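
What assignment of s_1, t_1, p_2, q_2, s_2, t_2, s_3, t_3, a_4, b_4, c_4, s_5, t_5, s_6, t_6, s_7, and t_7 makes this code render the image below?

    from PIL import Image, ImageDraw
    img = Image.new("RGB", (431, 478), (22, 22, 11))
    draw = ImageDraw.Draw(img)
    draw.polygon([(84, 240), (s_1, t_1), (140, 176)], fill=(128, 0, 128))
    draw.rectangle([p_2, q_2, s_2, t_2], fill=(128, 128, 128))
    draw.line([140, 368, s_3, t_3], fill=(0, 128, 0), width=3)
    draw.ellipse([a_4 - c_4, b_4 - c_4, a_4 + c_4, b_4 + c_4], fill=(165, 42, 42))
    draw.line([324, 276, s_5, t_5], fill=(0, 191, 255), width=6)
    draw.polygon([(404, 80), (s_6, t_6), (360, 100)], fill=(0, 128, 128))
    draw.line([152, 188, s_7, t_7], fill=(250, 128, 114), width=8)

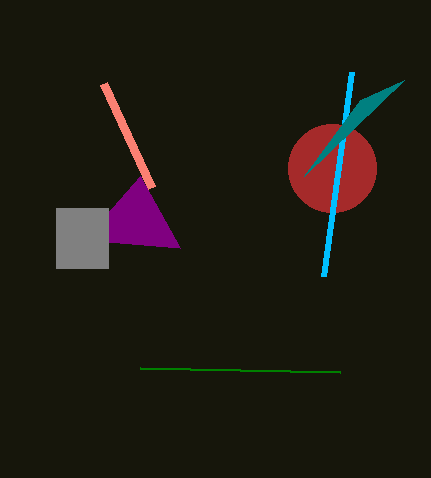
s_1 = 180; t_1 = 248; p_2 = 56; q_2 = 208; s_2 = 108; t_2 = 268; s_3 = 340; t_3 = 372; a_4 = 332; b_4 = 168; c_4 = 44; s_5 = 352; t_5 = 72; s_6 = 304; t_6 = 176; s_7 = 104; t_7 = 84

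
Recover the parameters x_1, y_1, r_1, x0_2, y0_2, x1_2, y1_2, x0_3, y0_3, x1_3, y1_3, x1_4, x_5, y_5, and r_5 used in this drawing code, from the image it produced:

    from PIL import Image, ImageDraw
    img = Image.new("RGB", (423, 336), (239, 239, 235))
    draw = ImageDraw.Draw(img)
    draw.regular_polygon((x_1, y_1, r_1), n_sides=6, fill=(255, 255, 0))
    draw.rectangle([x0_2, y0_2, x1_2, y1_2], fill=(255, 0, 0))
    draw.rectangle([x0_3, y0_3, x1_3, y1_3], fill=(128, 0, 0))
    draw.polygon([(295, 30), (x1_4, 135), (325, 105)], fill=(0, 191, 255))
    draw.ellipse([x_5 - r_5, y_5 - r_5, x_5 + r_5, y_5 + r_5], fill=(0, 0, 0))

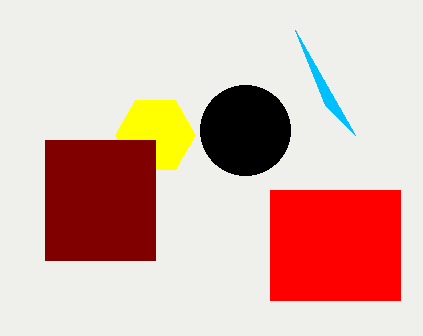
x_1 = 155
y_1 = 135
r_1 = 40
x0_2 = 270
y0_2 = 190
x1_2 = 400
y1_2 = 300
x0_3 = 45
y0_3 = 140
x1_3 = 155
y1_3 = 260
x1_4 = 355
x_5 = 245
y_5 = 130
r_5 = 45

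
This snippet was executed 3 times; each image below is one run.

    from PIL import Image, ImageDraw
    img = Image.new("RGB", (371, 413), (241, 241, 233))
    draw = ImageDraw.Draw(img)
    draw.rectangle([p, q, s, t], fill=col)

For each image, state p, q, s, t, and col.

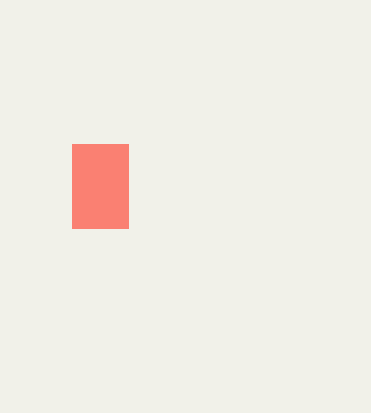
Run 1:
p = 72
q = 144
s = 128
t = 228
col = 'salmon'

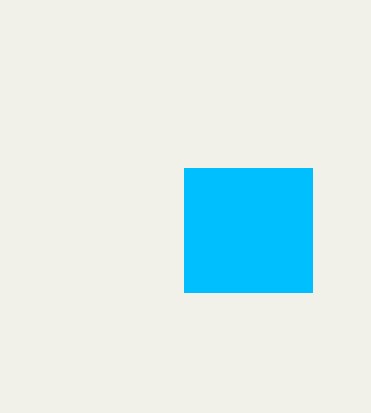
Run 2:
p = 184, q = 168, s = 312, t = 292, col = 'deepskyblue'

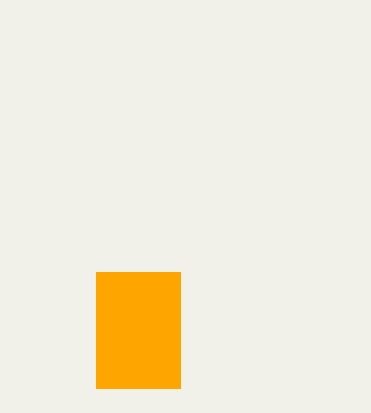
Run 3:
p = 96; q = 272; s = 180; t = 388; col = 'orange'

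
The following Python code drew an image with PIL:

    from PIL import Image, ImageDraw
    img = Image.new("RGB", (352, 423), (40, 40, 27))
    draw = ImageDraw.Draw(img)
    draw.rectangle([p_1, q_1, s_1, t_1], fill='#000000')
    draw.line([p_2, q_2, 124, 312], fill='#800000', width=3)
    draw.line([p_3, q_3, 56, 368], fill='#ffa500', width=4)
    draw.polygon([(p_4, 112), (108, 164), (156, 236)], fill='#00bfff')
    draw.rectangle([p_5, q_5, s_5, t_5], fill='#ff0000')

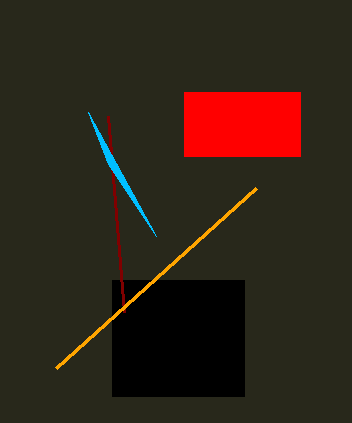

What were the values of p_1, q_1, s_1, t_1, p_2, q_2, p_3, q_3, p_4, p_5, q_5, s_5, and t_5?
p_1 = 112, q_1 = 280, s_1 = 244, t_1 = 396, p_2 = 108, q_2 = 116, p_3 = 256, q_3 = 188, p_4 = 88, p_5 = 184, q_5 = 92, s_5 = 300, t_5 = 156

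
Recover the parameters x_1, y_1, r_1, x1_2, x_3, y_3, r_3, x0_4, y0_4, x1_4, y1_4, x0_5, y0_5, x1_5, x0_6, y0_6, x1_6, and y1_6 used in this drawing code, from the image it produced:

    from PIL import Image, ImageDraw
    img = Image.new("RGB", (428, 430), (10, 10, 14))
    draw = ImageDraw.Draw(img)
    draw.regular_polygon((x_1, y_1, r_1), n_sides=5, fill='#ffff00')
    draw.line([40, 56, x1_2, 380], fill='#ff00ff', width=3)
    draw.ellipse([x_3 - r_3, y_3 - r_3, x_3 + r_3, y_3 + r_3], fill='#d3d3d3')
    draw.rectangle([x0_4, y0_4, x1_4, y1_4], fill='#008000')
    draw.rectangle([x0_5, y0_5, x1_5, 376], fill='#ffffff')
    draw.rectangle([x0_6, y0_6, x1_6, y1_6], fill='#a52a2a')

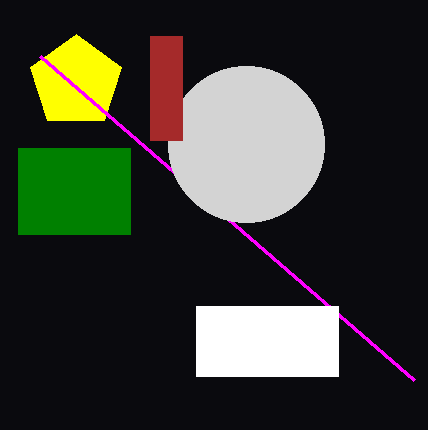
x_1 = 76, y_1 = 82, r_1 = 48, x1_2 = 414, x_3 = 246, y_3 = 144, r_3 = 78, x0_4 = 18, y0_4 = 148, x1_4 = 130, y1_4 = 234, x0_5 = 196, y0_5 = 306, x1_5 = 338, x0_6 = 150, y0_6 = 36, x1_6 = 182, y1_6 = 140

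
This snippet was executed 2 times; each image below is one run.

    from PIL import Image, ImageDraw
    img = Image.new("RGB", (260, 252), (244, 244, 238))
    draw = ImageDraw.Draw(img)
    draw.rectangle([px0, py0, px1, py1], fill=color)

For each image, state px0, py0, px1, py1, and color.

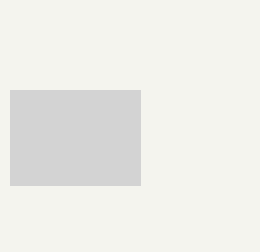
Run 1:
px0 = 10; py0 = 90; px1 = 140; py1 = 185; color = 'lightgray'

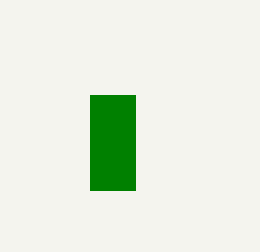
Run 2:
px0 = 90
py0 = 95
px1 = 135
py1 = 190
color = 'green'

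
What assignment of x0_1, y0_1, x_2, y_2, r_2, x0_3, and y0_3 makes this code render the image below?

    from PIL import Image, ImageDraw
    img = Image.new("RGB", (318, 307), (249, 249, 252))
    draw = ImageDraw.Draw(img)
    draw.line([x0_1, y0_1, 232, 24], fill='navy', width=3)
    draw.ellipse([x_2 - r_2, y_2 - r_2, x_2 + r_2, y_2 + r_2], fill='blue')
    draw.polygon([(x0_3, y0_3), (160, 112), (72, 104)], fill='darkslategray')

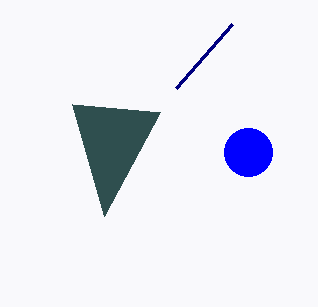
x0_1 = 176, y0_1 = 88, x_2 = 248, y_2 = 152, r_2 = 24, x0_3 = 104, y0_3 = 216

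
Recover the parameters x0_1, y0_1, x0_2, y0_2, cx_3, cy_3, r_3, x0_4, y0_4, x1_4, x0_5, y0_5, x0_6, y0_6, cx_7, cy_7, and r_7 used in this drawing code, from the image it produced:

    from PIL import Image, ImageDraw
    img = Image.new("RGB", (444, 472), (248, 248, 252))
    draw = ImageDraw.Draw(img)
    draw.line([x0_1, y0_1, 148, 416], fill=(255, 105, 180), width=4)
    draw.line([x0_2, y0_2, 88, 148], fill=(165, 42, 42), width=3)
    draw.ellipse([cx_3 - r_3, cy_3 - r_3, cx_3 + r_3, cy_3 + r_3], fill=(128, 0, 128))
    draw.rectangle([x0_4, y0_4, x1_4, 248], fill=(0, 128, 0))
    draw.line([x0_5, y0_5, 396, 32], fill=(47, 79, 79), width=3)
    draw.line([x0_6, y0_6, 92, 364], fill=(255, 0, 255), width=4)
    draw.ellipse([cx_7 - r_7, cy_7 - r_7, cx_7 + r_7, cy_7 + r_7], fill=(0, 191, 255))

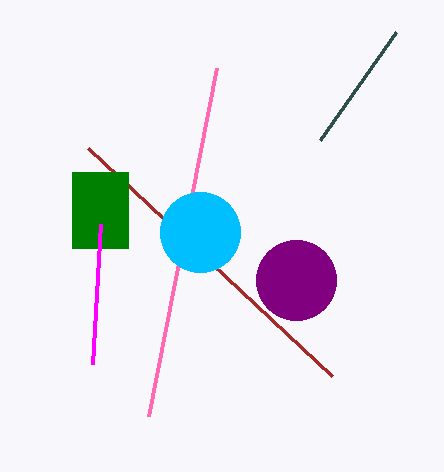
x0_1 = 216, y0_1 = 68, x0_2 = 332, y0_2 = 376, cx_3 = 296, cy_3 = 280, r_3 = 40, x0_4 = 72, y0_4 = 172, x1_4 = 128, x0_5 = 320, y0_5 = 140, x0_6 = 100, y0_6 = 224, cx_7 = 200, cy_7 = 232, r_7 = 40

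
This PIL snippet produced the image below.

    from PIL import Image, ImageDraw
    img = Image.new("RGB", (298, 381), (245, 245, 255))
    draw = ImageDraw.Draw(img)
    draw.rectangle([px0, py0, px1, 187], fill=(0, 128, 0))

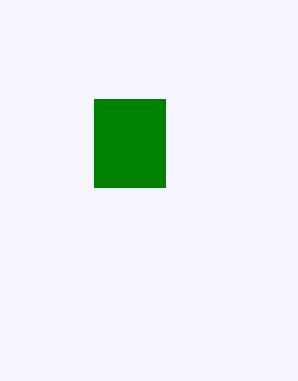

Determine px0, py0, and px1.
px0 = 94, py0 = 99, px1 = 165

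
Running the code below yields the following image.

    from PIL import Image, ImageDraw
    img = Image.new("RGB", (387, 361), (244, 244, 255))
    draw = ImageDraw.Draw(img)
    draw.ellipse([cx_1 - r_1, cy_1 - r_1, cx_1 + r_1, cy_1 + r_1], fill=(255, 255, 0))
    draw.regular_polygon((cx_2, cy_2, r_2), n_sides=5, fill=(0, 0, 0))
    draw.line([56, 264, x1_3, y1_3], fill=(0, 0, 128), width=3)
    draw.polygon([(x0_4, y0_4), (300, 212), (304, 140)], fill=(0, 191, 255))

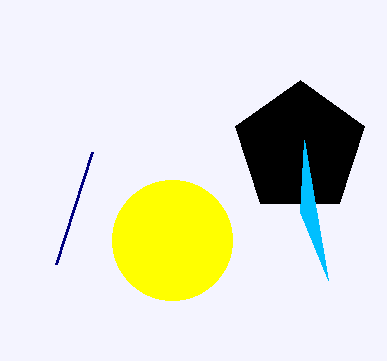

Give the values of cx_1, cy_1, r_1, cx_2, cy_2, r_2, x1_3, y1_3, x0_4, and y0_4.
cx_1 = 172
cy_1 = 240
r_1 = 60
cx_2 = 300
cy_2 = 148
r_2 = 68
x1_3 = 92
y1_3 = 152
x0_4 = 328
y0_4 = 280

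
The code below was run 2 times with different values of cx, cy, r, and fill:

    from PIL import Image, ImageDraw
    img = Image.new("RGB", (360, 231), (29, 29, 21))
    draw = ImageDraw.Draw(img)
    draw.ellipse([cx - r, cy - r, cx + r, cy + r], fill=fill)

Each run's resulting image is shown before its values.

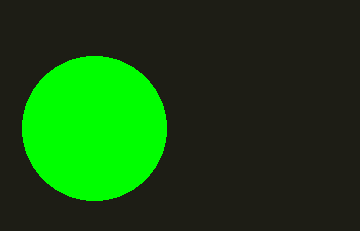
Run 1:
cx = 94, cy = 128, r = 72, fill = 'lime'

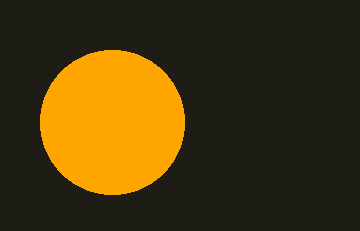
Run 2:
cx = 112; cy = 122; r = 72; fill = 'orange'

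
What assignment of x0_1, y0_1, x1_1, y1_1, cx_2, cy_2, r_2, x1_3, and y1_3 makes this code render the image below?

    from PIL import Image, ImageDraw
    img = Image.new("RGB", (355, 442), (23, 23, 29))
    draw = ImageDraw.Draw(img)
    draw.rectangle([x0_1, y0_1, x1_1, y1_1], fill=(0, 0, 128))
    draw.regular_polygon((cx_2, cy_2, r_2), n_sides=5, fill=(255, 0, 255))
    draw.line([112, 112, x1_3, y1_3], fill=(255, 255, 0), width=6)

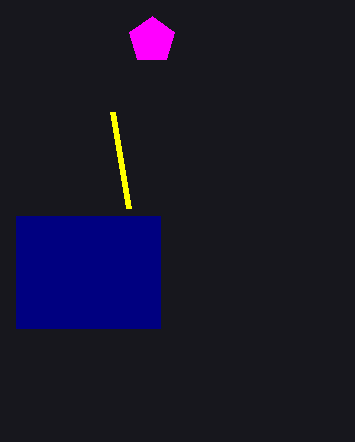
x0_1 = 16, y0_1 = 216, x1_1 = 160, y1_1 = 328, cx_2 = 152, cy_2 = 40, r_2 = 24, x1_3 = 128, y1_3 = 208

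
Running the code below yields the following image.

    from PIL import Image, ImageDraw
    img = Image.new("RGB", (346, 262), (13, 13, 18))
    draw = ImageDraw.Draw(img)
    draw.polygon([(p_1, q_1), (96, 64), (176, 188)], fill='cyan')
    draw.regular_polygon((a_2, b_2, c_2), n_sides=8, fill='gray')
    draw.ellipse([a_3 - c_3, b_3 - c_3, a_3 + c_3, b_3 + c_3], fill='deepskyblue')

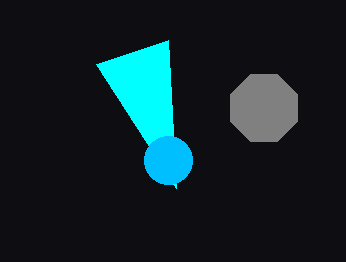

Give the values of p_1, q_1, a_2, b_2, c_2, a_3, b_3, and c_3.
p_1 = 168, q_1 = 40, a_2 = 264, b_2 = 108, c_2 = 36, a_3 = 168, b_3 = 160, c_3 = 24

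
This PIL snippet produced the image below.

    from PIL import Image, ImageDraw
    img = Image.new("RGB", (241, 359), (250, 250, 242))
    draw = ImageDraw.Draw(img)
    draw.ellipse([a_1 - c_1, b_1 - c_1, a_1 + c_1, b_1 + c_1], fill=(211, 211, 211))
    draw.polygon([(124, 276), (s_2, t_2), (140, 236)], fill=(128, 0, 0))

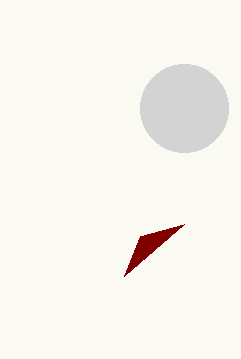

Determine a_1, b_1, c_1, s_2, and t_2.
a_1 = 184
b_1 = 108
c_1 = 44
s_2 = 184
t_2 = 224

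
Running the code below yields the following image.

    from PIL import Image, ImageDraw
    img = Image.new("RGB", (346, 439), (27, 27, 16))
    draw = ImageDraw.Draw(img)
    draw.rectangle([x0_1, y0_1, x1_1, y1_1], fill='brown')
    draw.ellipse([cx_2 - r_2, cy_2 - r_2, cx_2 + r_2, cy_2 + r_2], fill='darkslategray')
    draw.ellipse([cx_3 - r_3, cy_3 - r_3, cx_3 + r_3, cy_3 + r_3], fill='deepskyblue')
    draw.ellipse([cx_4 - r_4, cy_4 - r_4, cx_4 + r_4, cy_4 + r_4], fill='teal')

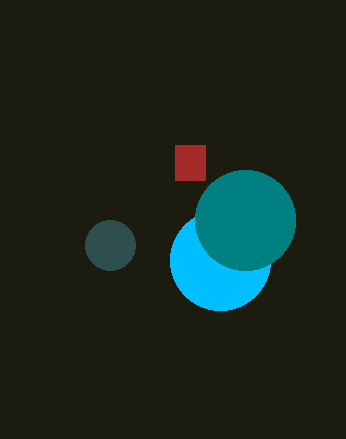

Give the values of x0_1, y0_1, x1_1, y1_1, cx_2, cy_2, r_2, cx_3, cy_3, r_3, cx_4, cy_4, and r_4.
x0_1 = 175, y0_1 = 145, x1_1 = 205, y1_1 = 180, cx_2 = 110, cy_2 = 245, r_2 = 25, cx_3 = 220, cy_3 = 260, r_3 = 50, cx_4 = 245, cy_4 = 220, r_4 = 50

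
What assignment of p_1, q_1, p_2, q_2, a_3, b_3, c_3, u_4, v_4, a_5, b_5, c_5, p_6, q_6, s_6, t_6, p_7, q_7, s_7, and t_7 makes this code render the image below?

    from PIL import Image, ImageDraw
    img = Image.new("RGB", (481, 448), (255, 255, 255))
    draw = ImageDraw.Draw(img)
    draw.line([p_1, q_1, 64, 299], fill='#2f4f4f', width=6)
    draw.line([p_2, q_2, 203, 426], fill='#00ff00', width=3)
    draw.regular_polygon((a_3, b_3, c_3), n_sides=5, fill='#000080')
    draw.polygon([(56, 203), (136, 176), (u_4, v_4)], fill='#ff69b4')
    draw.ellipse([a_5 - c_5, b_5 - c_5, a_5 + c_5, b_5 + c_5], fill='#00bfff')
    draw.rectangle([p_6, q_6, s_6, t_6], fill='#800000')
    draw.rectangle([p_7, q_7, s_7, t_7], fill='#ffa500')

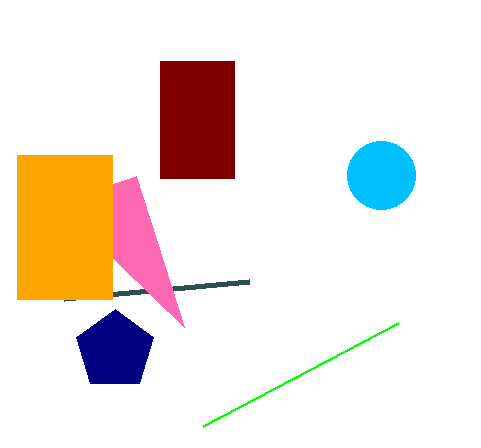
p_1 = 249
q_1 = 282
p_2 = 398
q_2 = 323
a_3 = 115
b_3 = 350
c_3 = 41
u_4 = 184
v_4 = 327
a_5 = 381
b_5 = 175
c_5 = 34
p_6 = 160
q_6 = 61
s_6 = 234
t_6 = 178
p_7 = 17
q_7 = 155
s_7 = 112
t_7 = 299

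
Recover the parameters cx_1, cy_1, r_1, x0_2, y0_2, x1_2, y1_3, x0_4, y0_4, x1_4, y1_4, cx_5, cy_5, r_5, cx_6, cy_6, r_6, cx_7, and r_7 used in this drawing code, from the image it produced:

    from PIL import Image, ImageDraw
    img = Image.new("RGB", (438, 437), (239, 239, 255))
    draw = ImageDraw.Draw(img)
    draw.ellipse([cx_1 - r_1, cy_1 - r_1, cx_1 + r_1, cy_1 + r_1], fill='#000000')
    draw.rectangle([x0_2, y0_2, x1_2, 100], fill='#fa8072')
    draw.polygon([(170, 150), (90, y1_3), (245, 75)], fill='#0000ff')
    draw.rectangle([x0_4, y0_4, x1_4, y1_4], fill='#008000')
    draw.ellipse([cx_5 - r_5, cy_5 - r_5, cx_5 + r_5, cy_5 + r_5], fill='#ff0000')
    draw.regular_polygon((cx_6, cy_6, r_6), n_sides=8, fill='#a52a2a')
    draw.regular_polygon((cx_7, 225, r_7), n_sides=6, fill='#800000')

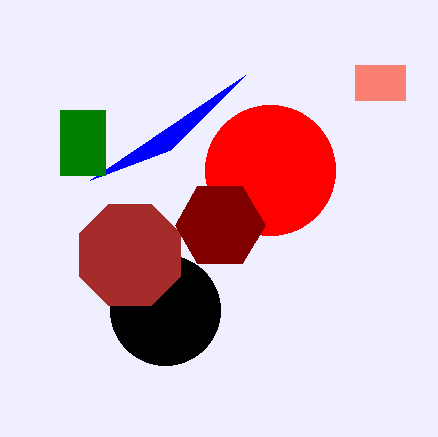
cx_1 = 165
cy_1 = 310
r_1 = 55
x0_2 = 355
y0_2 = 65
x1_2 = 405
y1_3 = 180
x0_4 = 60
y0_4 = 110
x1_4 = 105
y1_4 = 175
cx_5 = 270
cy_5 = 170
r_5 = 65
cx_6 = 130
cy_6 = 255
r_6 = 55
cx_7 = 220
r_7 = 45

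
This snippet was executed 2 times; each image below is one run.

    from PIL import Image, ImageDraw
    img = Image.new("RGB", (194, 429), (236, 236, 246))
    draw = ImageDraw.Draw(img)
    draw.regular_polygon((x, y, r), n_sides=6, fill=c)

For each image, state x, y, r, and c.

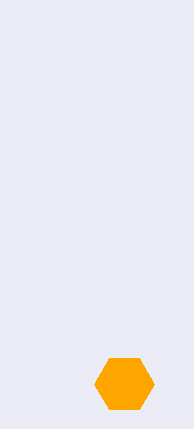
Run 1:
x = 124
y = 384
r = 30
c = 'orange'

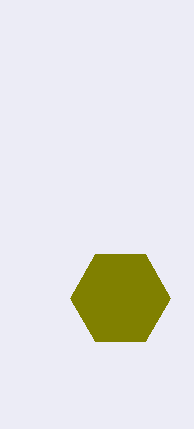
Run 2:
x = 120; y = 298; r = 50; c = 'olive'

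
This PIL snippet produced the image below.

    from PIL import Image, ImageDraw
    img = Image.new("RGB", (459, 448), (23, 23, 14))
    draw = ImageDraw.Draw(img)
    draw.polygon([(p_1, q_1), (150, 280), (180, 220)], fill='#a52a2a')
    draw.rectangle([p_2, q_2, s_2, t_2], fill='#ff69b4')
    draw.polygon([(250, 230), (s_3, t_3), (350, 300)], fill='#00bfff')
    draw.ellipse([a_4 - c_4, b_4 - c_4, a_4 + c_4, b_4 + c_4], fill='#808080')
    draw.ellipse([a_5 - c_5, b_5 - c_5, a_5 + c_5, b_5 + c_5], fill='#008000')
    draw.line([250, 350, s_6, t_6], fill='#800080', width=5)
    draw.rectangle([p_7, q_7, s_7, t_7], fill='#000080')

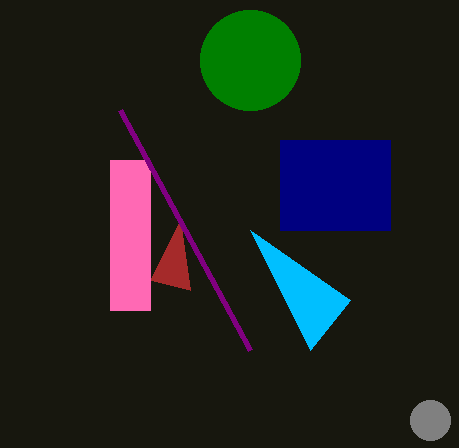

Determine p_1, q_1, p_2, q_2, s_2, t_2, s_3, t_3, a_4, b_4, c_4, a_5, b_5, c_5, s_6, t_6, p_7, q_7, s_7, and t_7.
p_1 = 190
q_1 = 290
p_2 = 110
q_2 = 160
s_2 = 150
t_2 = 310
s_3 = 310
t_3 = 350
a_4 = 430
b_4 = 420
c_4 = 20
a_5 = 250
b_5 = 60
c_5 = 50
s_6 = 120
t_6 = 110
p_7 = 280
q_7 = 140
s_7 = 390
t_7 = 230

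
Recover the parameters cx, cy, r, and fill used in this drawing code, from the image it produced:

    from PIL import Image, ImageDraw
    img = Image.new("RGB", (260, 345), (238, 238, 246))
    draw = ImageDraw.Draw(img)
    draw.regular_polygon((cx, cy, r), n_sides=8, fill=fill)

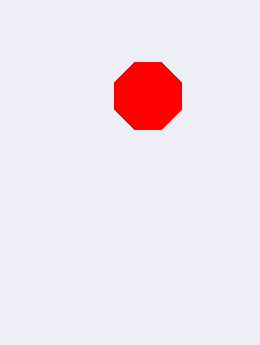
cx = 148; cy = 96; r = 36; fill = 'red'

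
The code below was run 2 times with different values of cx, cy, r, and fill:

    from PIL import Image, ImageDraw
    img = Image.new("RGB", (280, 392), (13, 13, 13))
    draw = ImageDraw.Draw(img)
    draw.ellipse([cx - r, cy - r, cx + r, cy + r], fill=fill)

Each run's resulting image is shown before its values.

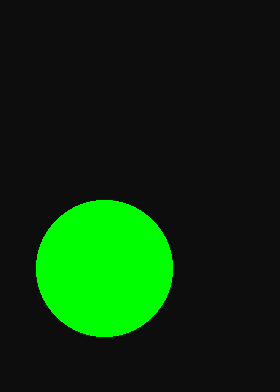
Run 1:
cx = 104
cy = 268
r = 68
fill = 'lime'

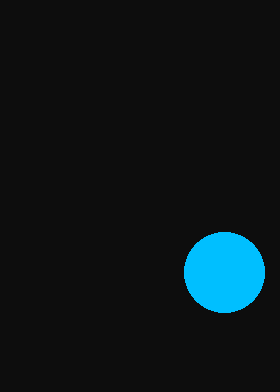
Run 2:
cx = 224, cy = 272, r = 40, fill = 'deepskyblue'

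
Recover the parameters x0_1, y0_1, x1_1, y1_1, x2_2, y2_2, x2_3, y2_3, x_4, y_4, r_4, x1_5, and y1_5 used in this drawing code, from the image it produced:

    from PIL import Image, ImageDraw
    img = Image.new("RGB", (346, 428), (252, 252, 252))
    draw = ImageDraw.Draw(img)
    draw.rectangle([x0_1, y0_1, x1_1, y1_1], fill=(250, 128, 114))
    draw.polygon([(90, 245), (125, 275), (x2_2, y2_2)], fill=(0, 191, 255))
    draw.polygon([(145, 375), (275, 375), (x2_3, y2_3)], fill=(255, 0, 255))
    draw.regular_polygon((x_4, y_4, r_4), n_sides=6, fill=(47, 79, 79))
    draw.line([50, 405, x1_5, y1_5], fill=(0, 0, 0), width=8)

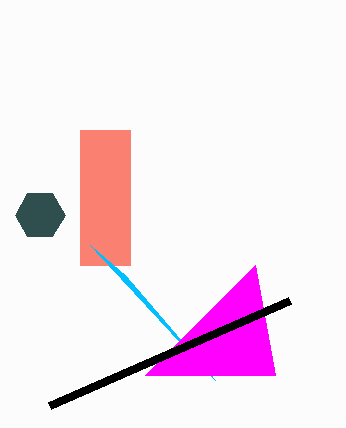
x0_1 = 80, y0_1 = 130, x1_1 = 130, y1_1 = 265, x2_2 = 215, y2_2 = 380, x2_3 = 255, y2_3 = 265, x_4 = 40, y_4 = 215, r_4 = 25, x1_5 = 290, y1_5 = 300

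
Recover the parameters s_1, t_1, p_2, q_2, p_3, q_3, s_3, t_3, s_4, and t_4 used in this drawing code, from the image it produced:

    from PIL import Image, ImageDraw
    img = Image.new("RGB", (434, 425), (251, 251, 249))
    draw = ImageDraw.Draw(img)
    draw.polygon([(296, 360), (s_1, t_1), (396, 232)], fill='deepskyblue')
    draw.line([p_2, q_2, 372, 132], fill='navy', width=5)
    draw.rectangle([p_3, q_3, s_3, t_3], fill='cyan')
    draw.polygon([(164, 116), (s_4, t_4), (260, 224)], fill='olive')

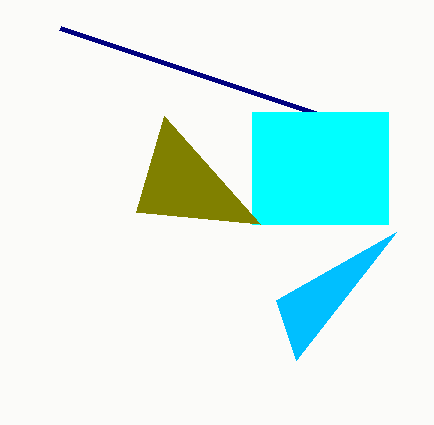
s_1 = 276, t_1 = 300, p_2 = 60, q_2 = 28, p_3 = 252, q_3 = 112, s_3 = 388, t_3 = 224, s_4 = 136, t_4 = 212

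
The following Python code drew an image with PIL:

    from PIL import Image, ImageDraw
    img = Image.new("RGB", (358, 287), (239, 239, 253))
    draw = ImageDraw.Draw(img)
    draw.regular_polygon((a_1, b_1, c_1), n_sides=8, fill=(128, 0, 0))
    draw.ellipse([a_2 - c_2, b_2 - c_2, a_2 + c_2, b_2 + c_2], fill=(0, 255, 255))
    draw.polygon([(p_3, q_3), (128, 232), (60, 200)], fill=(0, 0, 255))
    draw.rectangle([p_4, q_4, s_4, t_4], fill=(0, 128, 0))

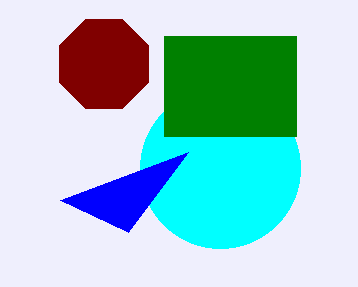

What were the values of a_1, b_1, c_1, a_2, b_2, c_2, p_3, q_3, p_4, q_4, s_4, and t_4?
a_1 = 104
b_1 = 64
c_1 = 48
a_2 = 220
b_2 = 168
c_2 = 80
p_3 = 188
q_3 = 152
p_4 = 164
q_4 = 36
s_4 = 296
t_4 = 136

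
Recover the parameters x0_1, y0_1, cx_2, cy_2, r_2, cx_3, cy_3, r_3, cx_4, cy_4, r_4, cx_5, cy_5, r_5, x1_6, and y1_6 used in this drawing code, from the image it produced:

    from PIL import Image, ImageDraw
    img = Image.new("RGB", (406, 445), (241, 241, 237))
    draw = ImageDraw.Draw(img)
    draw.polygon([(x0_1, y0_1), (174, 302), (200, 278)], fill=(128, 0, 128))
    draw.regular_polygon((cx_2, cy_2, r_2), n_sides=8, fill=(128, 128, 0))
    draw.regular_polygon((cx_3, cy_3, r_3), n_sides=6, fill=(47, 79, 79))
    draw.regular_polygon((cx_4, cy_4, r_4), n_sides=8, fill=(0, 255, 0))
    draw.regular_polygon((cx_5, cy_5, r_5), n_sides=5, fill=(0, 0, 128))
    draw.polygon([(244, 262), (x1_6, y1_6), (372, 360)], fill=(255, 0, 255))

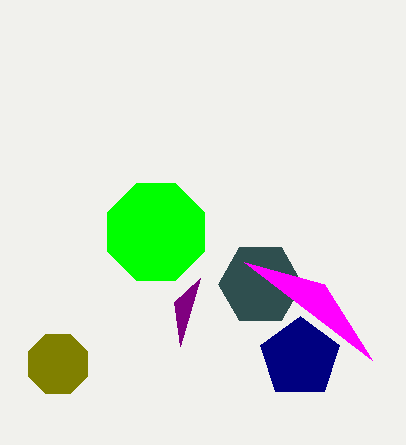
x0_1 = 180; y0_1 = 346; cx_2 = 58; cy_2 = 364; r_2 = 32; cx_3 = 260; cy_3 = 284; r_3 = 42; cx_4 = 156; cy_4 = 232; r_4 = 52; cx_5 = 300; cy_5 = 358; r_5 = 42; x1_6 = 324; y1_6 = 284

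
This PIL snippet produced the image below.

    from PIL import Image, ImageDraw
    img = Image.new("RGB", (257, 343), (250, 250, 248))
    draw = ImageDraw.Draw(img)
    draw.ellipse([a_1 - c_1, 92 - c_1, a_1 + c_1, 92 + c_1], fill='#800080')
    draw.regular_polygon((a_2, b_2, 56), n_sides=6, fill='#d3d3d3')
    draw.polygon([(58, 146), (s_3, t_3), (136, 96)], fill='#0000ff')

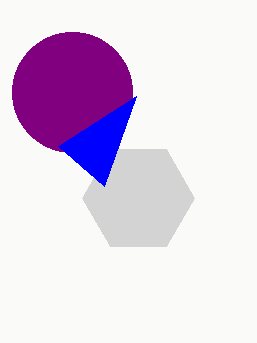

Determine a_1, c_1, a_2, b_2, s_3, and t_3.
a_1 = 72; c_1 = 60; a_2 = 138; b_2 = 198; s_3 = 104; t_3 = 186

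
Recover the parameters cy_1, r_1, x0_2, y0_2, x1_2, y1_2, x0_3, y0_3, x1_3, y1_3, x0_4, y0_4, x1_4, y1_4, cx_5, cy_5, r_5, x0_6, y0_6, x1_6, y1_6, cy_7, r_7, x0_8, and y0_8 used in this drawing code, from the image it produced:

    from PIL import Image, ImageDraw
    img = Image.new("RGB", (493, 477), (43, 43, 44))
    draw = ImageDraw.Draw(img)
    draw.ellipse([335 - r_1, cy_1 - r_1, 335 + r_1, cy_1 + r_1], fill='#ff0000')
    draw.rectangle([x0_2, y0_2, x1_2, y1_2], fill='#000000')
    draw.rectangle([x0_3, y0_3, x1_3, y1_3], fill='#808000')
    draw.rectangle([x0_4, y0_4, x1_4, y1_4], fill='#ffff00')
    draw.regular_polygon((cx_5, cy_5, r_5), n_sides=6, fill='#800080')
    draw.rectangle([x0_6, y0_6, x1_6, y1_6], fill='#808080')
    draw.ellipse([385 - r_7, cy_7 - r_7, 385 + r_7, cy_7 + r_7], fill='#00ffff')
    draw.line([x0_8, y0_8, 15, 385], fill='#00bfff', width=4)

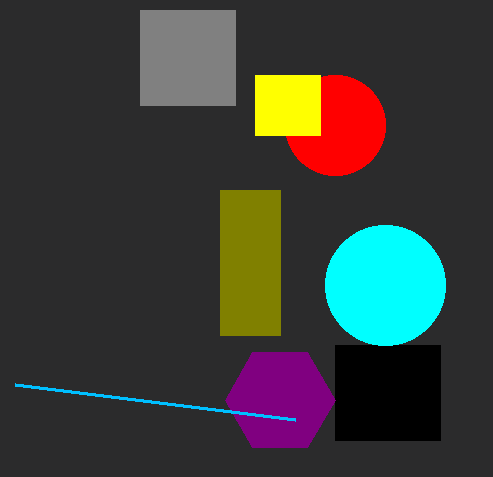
cy_1 = 125; r_1 = 50; x0_2 = 335; y0_2 = 345; x1_2 = 440; y1_2 = 440; x0_3 = 220; y0_3 = 190; x1_3 = 280; y1_3 = 335; x0_4 = 255; y0_4 = 75; x1_4 = 320; y1_4 = 135; cx_5 = 280; cy_5 = 400; r_5 = 55; x0_6 = 140; y0_6 = 10; x1_6 = 235; y1_6 = 105; cy_7 = 285; r_7 = 60; x0_8 = 295; y0_8 = 420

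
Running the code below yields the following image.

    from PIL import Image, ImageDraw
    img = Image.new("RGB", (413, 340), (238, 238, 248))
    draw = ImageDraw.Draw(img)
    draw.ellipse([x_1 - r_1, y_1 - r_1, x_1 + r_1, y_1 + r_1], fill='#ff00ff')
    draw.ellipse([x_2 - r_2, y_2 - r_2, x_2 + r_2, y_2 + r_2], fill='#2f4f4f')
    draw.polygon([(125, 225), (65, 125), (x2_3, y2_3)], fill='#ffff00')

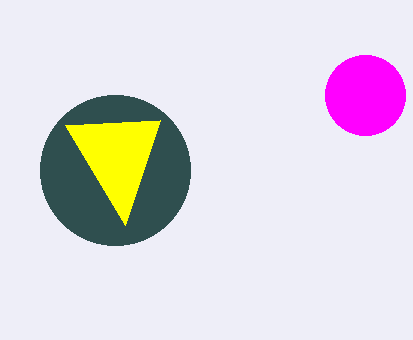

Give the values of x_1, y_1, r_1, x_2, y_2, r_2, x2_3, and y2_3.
x_1 = 365; y_1 = 95; r_1 = 40; x_2 = 115; y_2 = 170; r_2 = 75; x2_3 = 160; y2_3 = 120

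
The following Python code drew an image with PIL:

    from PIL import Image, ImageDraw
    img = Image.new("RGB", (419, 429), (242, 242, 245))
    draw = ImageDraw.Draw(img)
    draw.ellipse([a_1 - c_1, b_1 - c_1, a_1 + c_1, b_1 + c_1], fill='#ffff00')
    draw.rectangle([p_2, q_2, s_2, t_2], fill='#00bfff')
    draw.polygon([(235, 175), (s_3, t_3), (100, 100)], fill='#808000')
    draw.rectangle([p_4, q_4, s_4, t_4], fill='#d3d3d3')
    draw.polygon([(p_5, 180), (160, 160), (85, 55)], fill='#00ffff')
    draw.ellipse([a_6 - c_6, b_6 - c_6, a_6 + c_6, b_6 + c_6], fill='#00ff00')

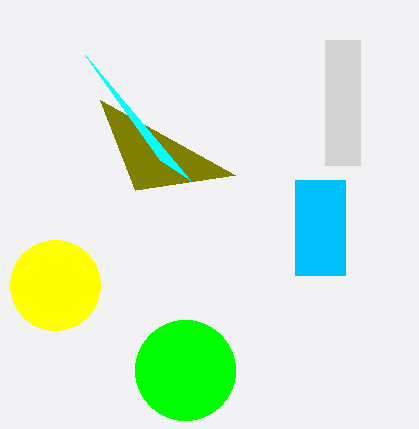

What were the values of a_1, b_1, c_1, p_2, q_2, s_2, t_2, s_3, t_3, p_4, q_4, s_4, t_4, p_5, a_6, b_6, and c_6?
a_1 = 55; b_1 = 285; c_1 = 45; p_2 = 295; q_2 = 180; s_2 = 345; t_2 = 275; s_3 = 135; t_3 = 190; p_4 = 325; q_4 = 40; s_4 = 360; t_4 = 165; p_5 = 190; a_6 = 185; b_6 = 370; c_6 = 50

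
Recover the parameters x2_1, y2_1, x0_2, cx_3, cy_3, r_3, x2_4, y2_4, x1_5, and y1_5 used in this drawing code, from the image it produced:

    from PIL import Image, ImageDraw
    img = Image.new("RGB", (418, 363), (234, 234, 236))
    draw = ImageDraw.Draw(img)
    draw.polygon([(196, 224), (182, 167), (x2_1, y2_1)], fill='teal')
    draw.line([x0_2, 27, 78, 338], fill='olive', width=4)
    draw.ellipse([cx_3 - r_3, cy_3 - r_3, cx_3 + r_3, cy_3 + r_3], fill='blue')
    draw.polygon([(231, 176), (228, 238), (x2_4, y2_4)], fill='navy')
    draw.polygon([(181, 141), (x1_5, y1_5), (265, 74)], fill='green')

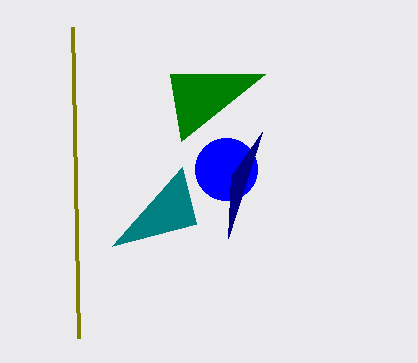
x2_1 = 112
y2_1 = 246
x0_2 = 72
cx_3 = 226
cy_3 = 169
r_3 = 31
x2_4 = 262
y2_4 = 132
x1_5 = 170
y1_5 = 74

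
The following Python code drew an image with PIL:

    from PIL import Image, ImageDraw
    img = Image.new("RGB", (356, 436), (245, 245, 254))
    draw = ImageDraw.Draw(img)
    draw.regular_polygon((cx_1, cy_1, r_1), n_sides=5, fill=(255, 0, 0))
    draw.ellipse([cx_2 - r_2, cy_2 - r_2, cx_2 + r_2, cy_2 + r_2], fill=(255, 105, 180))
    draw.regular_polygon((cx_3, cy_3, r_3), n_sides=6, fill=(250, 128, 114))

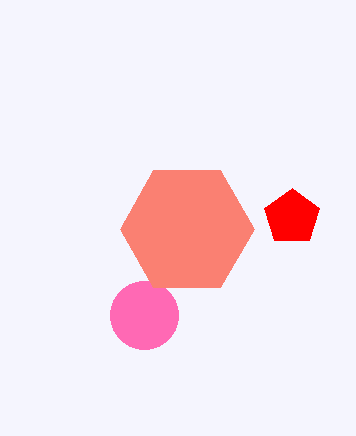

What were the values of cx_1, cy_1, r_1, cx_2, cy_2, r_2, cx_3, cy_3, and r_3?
cx_1 = 292; cy_1 = 217; r_1 = 29; cx_2 = 144; cy_2 = 315; r_2 = 34; cx_3 = 187; cy_3 = 229; r_3 = 67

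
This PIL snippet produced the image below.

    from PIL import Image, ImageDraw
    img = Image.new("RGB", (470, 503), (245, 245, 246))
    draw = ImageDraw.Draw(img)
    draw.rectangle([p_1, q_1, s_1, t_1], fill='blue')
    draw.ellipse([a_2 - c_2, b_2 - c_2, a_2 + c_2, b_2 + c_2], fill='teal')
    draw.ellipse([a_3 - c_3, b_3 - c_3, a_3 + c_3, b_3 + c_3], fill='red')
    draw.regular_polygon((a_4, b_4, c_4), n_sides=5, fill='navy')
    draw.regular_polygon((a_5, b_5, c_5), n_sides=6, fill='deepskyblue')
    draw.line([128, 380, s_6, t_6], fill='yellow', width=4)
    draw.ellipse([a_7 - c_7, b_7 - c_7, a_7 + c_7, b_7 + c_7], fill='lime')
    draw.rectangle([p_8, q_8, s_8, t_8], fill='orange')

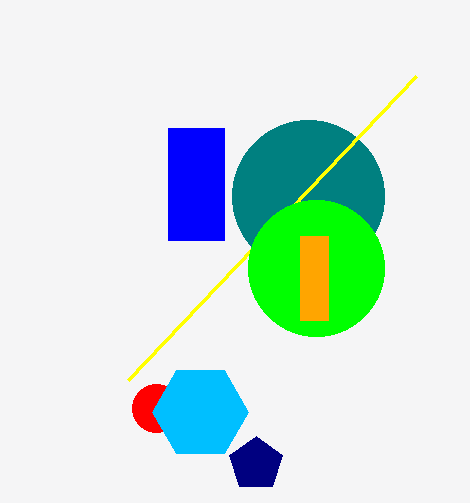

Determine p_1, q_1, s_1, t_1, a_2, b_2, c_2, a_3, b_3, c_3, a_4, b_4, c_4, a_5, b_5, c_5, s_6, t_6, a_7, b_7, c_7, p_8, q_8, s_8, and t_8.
p_1 = 168; q_1 = 128; s_1 = 224; t_1 = 240; a_2 = 308; b_2 = 196; c_2 = 76; a_3 = 156; b_3 = 408; c_3 = 24; a_4 = 256; b_4 = 464; c_4 = 28; a_5 = 200; b_5 = 412; c_5 = 48; s_6 = 416; t_6 = 76; a_7 = 316; b_7 = 268; c_7 = 68; p_8 = 300; q_8 = 236; s_8 = 328; t_8 = 320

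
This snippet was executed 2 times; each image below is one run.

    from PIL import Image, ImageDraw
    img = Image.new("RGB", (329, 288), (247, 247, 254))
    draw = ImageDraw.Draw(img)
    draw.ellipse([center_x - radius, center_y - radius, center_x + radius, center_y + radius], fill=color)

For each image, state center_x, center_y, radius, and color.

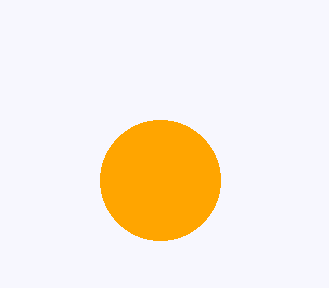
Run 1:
center_x = 160
center_y = 180
radius = 60
color = 'orange'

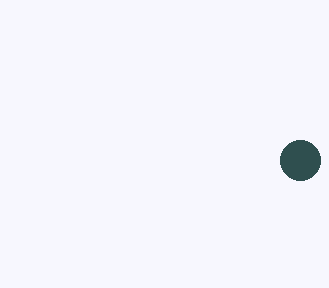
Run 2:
center_x = 300; center_y = 160; radius = 20; color = 'darkslategray'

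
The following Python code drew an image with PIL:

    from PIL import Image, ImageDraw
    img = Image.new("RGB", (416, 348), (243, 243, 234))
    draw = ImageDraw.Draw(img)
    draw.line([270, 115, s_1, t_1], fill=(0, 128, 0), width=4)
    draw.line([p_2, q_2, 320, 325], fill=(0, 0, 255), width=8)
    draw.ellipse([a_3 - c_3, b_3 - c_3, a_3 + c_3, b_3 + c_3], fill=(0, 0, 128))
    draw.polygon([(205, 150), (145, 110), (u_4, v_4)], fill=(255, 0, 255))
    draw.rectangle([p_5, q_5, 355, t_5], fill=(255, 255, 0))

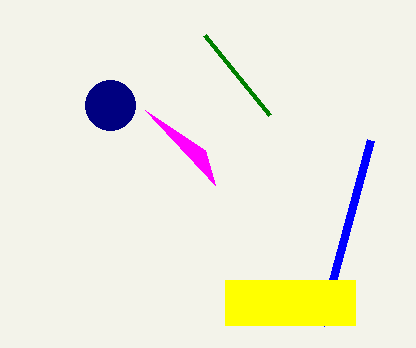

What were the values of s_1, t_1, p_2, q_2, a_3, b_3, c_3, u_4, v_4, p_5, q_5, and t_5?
s_1 = 205; t_1 = 35; p_2 = 370; q_2 = 140; a_3 = 110; b_3 = 105; c_3 = 25; u_4 = 215; v_4 = 185; p_5 = 225; q_5 = 280; t_5 = 325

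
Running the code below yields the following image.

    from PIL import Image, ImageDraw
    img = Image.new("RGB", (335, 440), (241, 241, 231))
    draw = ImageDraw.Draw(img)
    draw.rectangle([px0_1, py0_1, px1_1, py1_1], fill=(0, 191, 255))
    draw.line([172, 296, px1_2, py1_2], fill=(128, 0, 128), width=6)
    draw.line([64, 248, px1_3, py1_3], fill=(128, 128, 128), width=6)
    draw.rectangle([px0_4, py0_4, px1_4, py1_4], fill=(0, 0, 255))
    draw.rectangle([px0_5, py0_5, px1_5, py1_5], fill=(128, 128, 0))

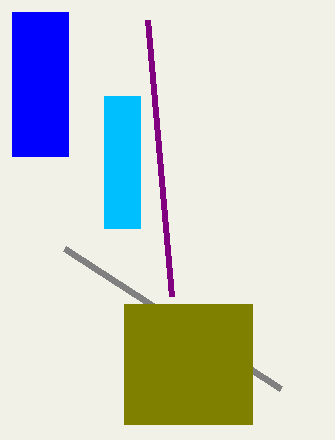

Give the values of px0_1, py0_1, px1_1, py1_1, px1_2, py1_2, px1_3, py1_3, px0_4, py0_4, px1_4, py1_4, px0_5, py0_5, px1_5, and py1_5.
px0_1 = 104; py0_1 = 96; px1_1 = 140; py1_1 = 228; px1_2 = 148; py1_2 = 20; px1_3 = 280; py1_3 = 388; px0_4 = 12; py0_4 = 12; px1_4 = 68; py1_4 = 156; px0_5 = 124; py0_5 = 304; px1_5 = 252; py1_5 = 424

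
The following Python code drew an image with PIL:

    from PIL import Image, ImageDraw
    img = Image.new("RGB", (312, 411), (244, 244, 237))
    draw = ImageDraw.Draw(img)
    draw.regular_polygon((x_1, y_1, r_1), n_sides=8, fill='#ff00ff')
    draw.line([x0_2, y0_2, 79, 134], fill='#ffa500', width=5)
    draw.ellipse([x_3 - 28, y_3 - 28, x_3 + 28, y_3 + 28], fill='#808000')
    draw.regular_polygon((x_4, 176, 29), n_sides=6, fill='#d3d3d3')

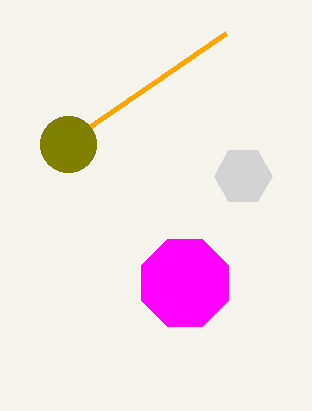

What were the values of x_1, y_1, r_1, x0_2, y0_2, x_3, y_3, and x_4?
x_1 = 185
y_1 = 283
r_1 = 47
x0_2 = 226
y0_2 = 33
x_3 = 68
y_3 = 144
x_4 = 243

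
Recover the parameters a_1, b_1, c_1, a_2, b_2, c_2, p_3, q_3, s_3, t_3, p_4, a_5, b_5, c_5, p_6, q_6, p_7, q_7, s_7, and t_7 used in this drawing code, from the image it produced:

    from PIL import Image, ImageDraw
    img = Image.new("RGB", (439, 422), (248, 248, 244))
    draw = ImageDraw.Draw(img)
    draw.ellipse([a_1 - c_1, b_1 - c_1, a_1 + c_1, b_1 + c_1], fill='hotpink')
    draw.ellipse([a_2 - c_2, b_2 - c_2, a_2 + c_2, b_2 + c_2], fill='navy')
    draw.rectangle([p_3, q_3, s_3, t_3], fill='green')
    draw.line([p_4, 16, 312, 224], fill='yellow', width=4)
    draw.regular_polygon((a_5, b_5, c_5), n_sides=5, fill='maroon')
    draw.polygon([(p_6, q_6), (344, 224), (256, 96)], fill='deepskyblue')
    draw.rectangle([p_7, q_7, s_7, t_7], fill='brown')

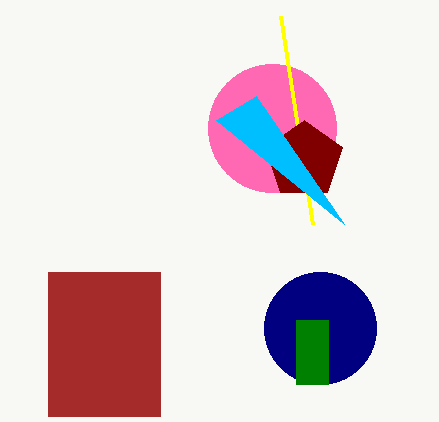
a_1 = 272, b_1 = 128, c_1 = 64, a_2 = 320, b_2 = 328, c_2 = 56, p_3 = 296, q_3 = 320, s_3 = 328, t_3 = 384, p_4 = 280, a_5 = 304, b_5 = 160, c_5 = 40, p_6 = 216, q_6 = 120, p_7 = 48, q_7 = 272, s_7 = 160, t_7 = 416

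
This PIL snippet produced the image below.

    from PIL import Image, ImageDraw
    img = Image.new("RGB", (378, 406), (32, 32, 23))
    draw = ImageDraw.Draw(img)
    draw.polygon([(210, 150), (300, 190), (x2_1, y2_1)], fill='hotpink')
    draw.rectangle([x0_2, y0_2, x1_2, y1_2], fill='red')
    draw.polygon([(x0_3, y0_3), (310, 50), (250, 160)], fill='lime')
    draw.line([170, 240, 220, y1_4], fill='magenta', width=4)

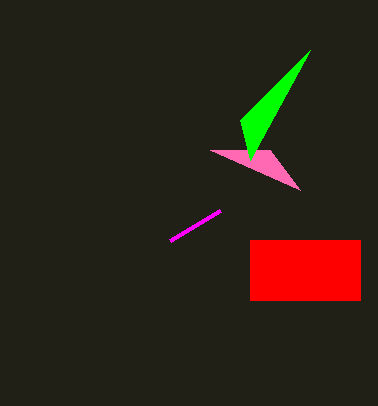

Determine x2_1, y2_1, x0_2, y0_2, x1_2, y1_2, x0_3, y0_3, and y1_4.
x2_1 = 270, y2_1 = 150, x0_2 = 250, y0_2 = 240, x1_2 = 360, y1_2 = 300, x0_3 = 240, y0_3 = 120, y1_4 = 210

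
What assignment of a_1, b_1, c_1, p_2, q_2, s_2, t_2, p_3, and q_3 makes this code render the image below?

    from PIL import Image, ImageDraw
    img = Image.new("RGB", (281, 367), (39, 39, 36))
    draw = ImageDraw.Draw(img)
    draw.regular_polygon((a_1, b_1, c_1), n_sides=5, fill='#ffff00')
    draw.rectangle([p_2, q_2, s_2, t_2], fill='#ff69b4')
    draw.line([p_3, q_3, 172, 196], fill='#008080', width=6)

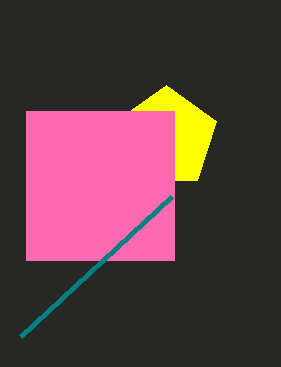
a_1 = 166
b_1 = 138
c_1 = 53
p_2 = 26
q_2 = 111
s_2 = 174
t_2 = 260
p_3 = 21
q_3 = 336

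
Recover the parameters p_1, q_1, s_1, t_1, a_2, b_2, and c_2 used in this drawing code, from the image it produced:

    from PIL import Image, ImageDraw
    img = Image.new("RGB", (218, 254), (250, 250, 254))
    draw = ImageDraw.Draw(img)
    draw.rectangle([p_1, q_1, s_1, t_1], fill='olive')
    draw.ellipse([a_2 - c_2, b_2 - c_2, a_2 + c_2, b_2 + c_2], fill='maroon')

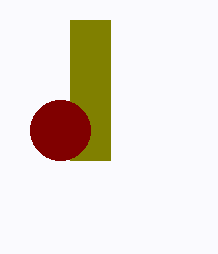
p_1 = 70
q_1 = 20
s_1 = 110
t_1 = 160
a_2 = 60
b_2 = 130
c_2 = 30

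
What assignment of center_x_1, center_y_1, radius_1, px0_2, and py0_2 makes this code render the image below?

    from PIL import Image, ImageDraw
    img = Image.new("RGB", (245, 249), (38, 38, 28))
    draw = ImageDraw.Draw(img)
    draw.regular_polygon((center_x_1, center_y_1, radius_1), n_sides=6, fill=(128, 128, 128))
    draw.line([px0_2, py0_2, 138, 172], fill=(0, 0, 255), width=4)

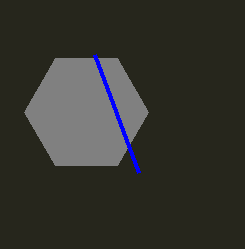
center_x_1 = 86, center_y_1 = 112, radius_1 = 62, px0_2 = 94, py0_2 = 54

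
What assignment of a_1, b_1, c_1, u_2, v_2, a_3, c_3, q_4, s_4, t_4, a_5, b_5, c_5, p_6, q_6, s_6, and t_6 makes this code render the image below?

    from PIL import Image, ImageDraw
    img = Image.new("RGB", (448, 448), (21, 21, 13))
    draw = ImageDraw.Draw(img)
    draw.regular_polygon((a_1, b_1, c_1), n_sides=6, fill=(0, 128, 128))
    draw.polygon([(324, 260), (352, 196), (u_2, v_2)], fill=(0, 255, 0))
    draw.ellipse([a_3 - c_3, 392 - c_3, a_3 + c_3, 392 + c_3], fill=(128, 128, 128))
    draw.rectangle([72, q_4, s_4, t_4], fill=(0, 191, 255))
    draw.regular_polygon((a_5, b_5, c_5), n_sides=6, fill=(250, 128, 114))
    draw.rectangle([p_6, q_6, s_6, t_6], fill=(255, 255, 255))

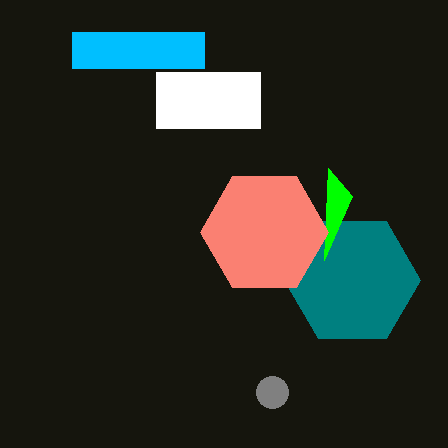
a_1 = 352, b_1 = 280, c_1 = 68, u_2 = 328, v_2 = 168, a_3 = 272, c_3 = 16, q_4 = 32, s_4 = 204, t_4 = 68, a_5 = 264, b_5 = 232, c_5 = 64, p_6 = 156, q_6 = 72, s_6 = 260, t_6 = 128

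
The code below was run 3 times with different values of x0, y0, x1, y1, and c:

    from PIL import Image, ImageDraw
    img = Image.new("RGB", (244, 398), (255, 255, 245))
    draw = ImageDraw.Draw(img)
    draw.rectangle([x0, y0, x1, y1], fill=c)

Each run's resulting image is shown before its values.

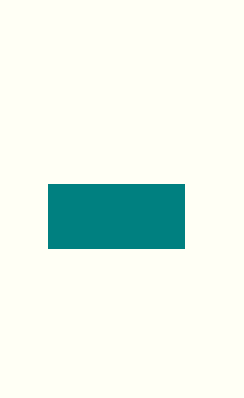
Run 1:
x0 = 48; y0 = 184; x1 = 184; y1 = 248; c = 'teal'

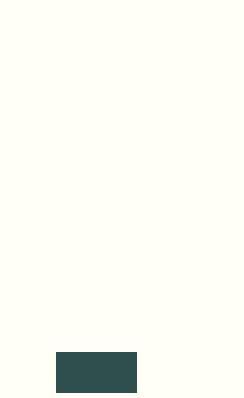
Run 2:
x0 = 56; y0 = 352; x1 = 136; y1 = 392; c = 'darkslategray'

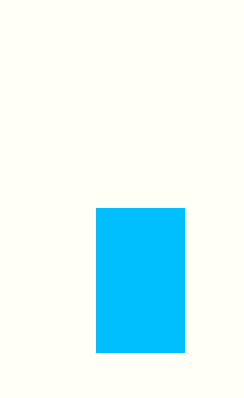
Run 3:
x0 = 96
y0 = 208
x1 = 184
y1 = 352
c = 'deepskyblue'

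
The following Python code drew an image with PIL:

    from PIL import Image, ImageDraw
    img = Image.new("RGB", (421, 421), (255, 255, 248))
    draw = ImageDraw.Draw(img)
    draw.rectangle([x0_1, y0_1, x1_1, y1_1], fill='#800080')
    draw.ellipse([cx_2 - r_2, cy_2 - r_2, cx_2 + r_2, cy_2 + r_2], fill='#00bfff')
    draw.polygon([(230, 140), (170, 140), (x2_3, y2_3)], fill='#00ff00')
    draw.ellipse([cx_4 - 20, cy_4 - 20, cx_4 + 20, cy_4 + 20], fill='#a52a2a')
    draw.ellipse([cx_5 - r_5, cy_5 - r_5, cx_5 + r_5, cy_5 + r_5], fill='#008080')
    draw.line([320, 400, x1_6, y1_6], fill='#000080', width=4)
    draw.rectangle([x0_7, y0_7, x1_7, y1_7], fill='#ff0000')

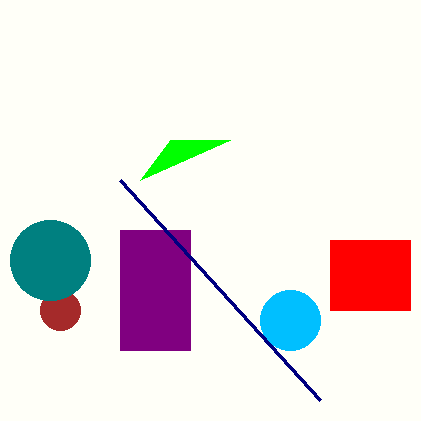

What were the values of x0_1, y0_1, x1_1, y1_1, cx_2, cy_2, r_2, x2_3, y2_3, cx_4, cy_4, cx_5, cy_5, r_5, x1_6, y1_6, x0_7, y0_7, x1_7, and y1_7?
x0_1 = 120, y0_1 = 230, x1_1 = 190, y1_1 = 350, cx_2 = 290, cy_2 = 320, r_2 = 30, x2_3 = 140, y2_3 = 180, cx_4 = 60, cy_4 = 310, cx_5 = 50, cy_5 = 260, r_5 = 40, x1_6 = 120, y1_6 = 180, x0_7 = 330, y0_7 = 240, x1_7 = 410, y1_7 = 310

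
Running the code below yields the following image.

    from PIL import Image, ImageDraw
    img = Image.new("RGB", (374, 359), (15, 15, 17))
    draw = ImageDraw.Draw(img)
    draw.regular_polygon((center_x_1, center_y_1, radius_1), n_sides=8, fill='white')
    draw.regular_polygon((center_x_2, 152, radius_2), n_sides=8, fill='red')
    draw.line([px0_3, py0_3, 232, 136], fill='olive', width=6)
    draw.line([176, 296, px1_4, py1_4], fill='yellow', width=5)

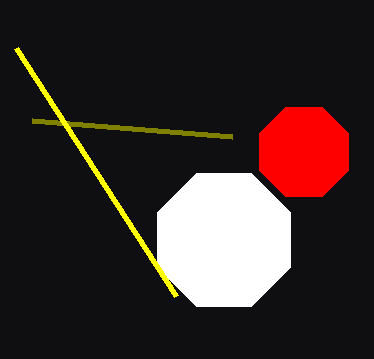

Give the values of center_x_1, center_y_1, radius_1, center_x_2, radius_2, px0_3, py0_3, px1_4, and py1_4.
center_x_1 = 224; center_y_1 = 240; radius_1 = 72; center_x_2 = 304; radius_2 = 48; px0_3 = 32; py0_3 = 120; px1_4 = 16; py1_4 = 48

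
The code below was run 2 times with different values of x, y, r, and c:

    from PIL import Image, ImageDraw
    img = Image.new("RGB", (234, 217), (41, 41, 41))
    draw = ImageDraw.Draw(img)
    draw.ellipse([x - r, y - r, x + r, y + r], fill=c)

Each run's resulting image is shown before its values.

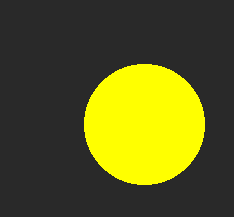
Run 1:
x = 144; y = 124; r = 60; c = 'yellow'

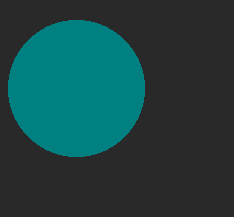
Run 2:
x = 76, y = 88, r = 68, c = 'teal'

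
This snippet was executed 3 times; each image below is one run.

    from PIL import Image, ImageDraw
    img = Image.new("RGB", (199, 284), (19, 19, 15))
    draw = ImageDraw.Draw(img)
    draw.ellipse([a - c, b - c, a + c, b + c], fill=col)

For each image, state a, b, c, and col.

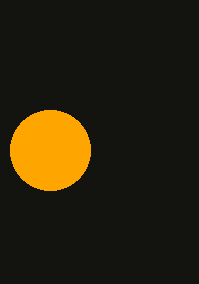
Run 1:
a = 50; b = 150; c = 40; col = 'orange'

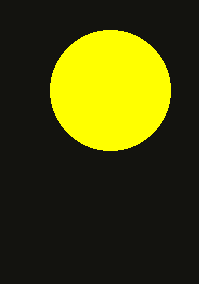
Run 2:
a = 110
b = 90
c = 60
col = 'yellow'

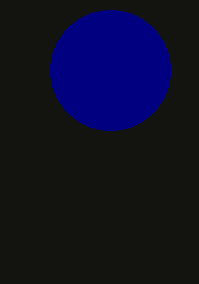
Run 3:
a = 110, b = 70, c = 60, col = 'navy'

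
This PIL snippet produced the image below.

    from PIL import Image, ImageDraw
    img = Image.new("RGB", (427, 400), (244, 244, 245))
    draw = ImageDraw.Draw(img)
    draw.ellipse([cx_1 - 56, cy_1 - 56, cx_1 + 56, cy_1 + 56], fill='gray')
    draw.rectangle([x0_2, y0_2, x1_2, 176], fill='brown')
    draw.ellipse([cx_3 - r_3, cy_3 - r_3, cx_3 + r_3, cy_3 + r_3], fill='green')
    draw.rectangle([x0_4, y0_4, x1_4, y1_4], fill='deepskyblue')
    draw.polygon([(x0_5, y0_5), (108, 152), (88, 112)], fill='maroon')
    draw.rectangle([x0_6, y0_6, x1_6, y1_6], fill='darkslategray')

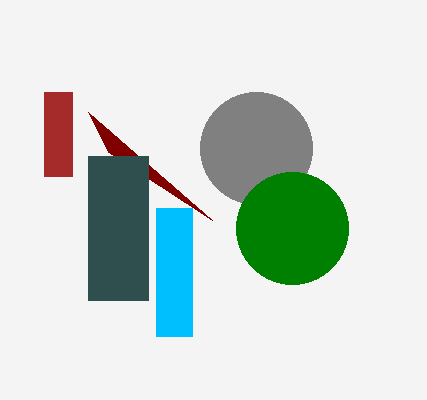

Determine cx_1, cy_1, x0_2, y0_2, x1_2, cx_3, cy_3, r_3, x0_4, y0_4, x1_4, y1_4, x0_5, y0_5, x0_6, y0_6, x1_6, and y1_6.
cx_1 = 256, cy_1 = 148, x0_2 = 44, y0_2 = 92, x1_2 = 72, cx_3 = 292, cy_3 = 228, r_3 = 56, x0_4 = 156, y0_4 = 208, x1_4 = 192, y1_4 = 336, x0_5 = 212, y0_5 = 220, x0_6 = 88, y0_6 = 156, x1_6 = 148, y1_6 = 300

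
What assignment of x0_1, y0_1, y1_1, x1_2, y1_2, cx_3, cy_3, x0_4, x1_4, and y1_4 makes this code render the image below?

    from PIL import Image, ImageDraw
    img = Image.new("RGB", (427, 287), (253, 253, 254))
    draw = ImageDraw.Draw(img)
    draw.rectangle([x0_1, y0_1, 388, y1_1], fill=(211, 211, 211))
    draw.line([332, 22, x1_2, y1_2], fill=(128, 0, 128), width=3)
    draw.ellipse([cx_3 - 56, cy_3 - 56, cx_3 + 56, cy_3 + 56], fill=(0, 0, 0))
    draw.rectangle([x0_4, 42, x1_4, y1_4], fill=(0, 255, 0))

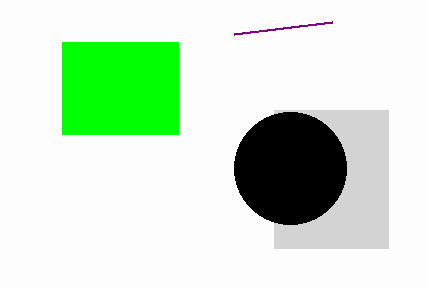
x0_1 = 274, y0_1 = 110, y1_1 = 248, x1_2 = 234, y1_2 = 34, cx_3 = 290, cy_3 = 168, x0_4 = 62, x1_4 = 178, y1_4 = 134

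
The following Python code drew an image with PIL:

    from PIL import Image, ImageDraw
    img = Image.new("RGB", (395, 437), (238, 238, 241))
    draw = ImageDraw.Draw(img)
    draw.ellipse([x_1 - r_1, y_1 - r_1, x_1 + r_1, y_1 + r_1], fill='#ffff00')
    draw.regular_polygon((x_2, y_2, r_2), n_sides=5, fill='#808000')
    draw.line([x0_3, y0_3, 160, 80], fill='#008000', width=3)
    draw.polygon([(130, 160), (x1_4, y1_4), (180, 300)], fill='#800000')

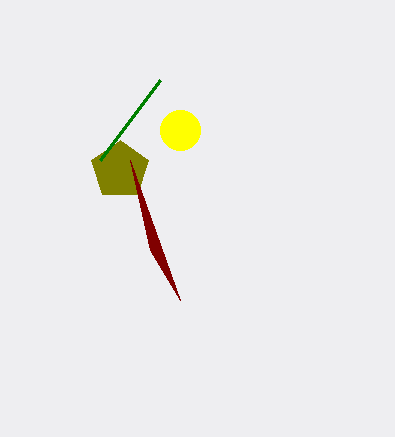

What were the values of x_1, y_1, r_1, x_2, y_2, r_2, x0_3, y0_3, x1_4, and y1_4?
x_1 = 180
y_1 = 130
r_1 = 20
x_2 = 120
y_2 = 170
r_2 = 30
x0_3 = 100
y0_3 = 160
x1_4 = 150
y1_4 = 250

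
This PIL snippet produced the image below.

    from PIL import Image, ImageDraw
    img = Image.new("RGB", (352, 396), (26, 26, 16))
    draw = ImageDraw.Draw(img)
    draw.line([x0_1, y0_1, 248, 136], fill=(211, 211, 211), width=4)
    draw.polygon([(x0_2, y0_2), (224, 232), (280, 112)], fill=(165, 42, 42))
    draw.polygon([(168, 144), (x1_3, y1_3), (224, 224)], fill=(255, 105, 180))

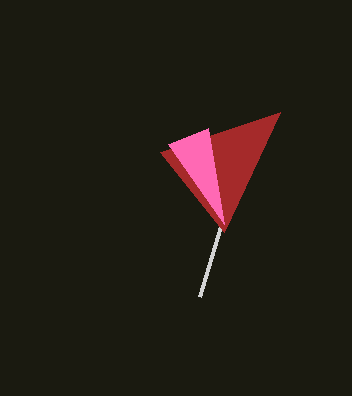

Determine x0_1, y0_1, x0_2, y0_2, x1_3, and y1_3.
x0_1 = 200
y0_1 = 296
x0_2 = 160
y0_2 = 152
x1_3 = 208
y1_3 = 128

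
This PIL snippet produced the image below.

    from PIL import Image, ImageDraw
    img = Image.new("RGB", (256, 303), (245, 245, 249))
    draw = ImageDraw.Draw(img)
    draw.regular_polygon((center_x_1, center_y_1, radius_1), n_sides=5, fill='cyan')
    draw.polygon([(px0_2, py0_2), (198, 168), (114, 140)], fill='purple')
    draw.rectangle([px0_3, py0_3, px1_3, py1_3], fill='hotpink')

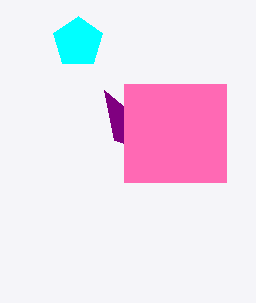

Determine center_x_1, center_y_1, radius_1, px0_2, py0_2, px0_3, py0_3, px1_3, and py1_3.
center_x_1 = 78, center_y_1 = 42, radius_1 = 26, px0_2 = 104, py0_2 = 90, px0_3 = 124, py0_3 = 84, px1_3 = 226, py1_3 = 182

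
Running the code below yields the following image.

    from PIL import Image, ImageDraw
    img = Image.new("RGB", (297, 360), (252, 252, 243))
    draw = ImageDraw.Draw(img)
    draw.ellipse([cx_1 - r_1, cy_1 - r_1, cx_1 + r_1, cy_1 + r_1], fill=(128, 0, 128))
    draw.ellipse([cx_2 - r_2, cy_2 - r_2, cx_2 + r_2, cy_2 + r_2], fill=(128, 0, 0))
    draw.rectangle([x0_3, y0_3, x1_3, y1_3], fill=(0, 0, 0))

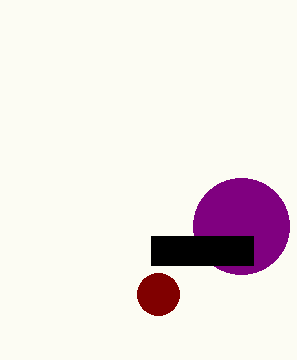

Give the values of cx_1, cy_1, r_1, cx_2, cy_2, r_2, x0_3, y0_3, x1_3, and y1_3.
cx_1 = 241; cy_1 = 226; r_1 = 48; cx_2 = 158; cy_2 = 294; r_2 = 21; x0_3 = 151; y0_3 = 236; x1_3 = 253; y1_3 = 265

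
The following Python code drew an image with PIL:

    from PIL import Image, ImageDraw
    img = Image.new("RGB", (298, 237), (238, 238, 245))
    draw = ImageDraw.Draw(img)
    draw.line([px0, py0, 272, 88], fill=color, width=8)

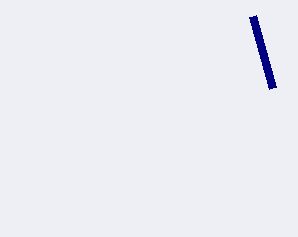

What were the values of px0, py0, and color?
px0 = 252, py0 = 16, color = 'navy'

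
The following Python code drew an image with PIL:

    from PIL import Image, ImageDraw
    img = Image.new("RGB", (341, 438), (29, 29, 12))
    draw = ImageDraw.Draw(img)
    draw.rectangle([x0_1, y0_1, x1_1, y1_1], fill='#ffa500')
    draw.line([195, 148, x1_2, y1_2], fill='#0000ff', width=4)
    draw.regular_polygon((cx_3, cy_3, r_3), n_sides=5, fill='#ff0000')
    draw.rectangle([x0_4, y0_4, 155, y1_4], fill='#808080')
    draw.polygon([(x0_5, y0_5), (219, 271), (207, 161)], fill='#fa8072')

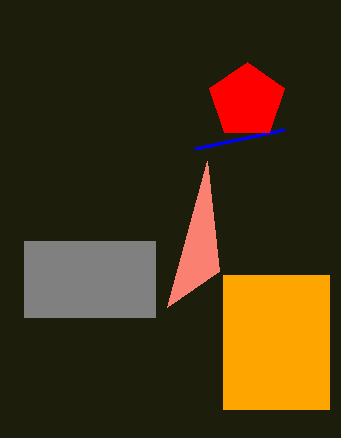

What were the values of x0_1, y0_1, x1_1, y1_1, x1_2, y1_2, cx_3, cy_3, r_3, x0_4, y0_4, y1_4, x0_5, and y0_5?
x0_1 = 223; y0_1 = 275; x1_1 = 329; y1_1 = 409; x1_2 = 284; y1_2 = 129; cx_3 = 247; cy_3 = 101; r_3 = 39; x0_4 = 24; y0_4 = 241; y1_4 = 317; x0_5 = 167; y0_5 = 307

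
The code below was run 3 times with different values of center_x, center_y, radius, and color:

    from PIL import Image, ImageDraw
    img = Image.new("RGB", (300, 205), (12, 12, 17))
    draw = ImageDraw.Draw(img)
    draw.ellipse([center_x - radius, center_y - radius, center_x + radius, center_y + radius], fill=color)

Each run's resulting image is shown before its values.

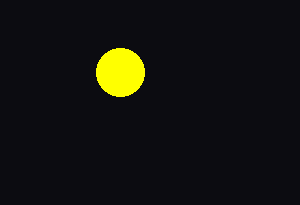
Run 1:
center_x = 120, center_y = 72, radius = 24, color = 'yellow'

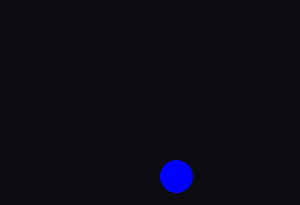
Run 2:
center_x = 176
center_y = 176
radius = 16
color = 'blue'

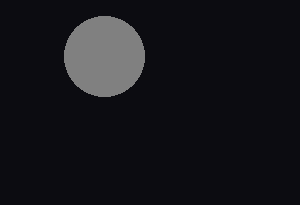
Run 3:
center_x = 104, center_y = 56, radius = 40, color = 'gray'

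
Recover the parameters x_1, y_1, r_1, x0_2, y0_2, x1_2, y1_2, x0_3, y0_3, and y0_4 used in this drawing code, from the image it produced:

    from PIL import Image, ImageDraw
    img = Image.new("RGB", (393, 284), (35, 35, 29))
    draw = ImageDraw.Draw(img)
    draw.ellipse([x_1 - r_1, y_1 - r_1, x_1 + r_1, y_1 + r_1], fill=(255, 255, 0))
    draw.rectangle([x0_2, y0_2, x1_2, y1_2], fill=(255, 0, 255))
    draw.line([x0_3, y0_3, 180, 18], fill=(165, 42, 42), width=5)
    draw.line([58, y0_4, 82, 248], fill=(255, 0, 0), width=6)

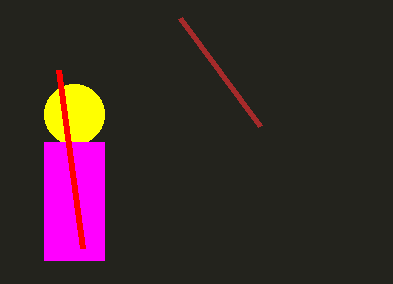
x_1 = 74; y_1 = 114; r_1 = 30; x0_2 = 44; y0_2 = 142; x1_2 = 104; y1_2 = 260; x0_3 = 260; y0_3 = 126; y0_4 = 70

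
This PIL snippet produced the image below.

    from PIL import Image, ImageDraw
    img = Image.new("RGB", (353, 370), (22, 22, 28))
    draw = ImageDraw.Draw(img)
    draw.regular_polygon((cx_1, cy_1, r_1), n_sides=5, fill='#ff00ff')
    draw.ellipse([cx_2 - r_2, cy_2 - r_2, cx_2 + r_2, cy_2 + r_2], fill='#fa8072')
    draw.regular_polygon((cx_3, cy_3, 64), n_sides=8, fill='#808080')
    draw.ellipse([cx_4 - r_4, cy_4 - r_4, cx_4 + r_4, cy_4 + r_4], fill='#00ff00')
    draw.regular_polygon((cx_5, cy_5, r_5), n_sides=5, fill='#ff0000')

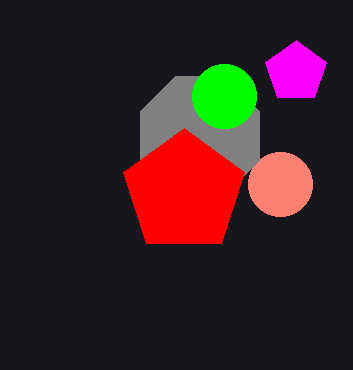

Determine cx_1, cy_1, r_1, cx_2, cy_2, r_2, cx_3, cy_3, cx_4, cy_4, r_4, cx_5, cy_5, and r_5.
cx_1 = 296, cy_1 = 72, r_1 = 32, cx_2 = 280, cy_2 = 184, r_2 = 32, cx_3 = 200, cy_3 = 136, cx_4 = 224, cy_4 = 96, r_4 = 32, cx_5 = 184, cy_5 = 192, r_5 = 64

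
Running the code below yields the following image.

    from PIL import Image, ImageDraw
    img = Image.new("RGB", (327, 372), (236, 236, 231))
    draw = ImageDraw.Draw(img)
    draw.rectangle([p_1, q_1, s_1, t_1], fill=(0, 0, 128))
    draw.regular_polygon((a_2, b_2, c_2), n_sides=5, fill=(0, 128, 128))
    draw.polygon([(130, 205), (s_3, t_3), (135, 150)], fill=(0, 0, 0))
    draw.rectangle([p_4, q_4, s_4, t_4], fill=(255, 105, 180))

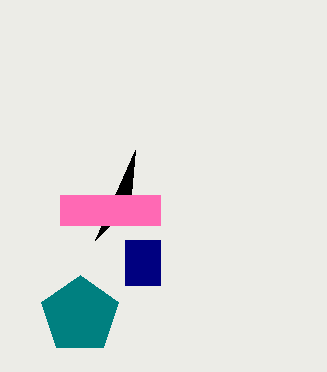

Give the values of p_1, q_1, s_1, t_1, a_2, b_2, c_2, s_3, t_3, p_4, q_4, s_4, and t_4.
p_1 = 125, q_1 = 240, s_1 = 160, t_1 = 285, a_2 = 80, b_2 = 315, c_2 = 40, s_3 = 95, t_3 = 240, p_4 = 60, q_4 = 195, s_4 = 160, t_4 = 225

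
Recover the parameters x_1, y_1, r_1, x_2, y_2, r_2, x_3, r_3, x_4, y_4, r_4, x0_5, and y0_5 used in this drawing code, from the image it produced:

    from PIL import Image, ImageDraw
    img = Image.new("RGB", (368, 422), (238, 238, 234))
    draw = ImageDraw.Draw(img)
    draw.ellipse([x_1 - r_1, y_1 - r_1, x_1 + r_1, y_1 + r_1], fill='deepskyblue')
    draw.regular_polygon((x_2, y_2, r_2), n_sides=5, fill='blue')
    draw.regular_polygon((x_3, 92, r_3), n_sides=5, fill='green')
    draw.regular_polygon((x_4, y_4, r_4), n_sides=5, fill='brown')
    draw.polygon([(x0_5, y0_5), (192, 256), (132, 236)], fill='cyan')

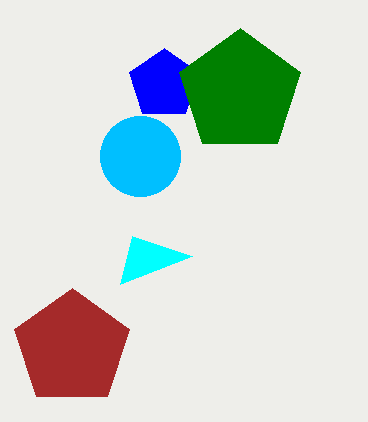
x_1 = 140; y_1 = 156; r_1 = 40; x_2 = 164; y_2 = 84; r_2 = 36; x_3 = 240; r_3 = 64; x_4 = 72; y_4 = 348; r_4 = 60; x0_5 = 120; y0_5 = 284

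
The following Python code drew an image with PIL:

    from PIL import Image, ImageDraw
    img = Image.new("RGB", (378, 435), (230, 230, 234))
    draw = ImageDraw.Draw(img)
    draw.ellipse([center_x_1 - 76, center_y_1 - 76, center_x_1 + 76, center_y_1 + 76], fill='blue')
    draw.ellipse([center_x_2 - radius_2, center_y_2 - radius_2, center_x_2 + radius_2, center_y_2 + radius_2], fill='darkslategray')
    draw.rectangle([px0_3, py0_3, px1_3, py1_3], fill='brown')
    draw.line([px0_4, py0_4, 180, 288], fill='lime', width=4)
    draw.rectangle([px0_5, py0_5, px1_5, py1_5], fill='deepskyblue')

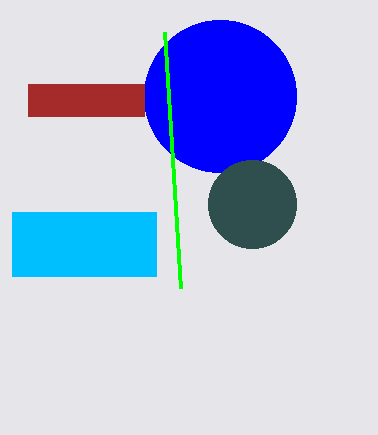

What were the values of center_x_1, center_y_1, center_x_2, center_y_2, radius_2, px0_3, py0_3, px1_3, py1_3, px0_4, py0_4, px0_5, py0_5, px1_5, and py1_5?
center_x_1 = 220; center_y_1 = 96; center_x_2 = 252; center_y_2 = 204; radius_2 = 44; px0_3 = 28; py0_3 = 84; px1_3 = 144; py1_3 = 116; px0_4 = 164; py0_4 = 32; px0_5 = 12; py0_5 = 212; px1_5 = 156; py1_5 = 276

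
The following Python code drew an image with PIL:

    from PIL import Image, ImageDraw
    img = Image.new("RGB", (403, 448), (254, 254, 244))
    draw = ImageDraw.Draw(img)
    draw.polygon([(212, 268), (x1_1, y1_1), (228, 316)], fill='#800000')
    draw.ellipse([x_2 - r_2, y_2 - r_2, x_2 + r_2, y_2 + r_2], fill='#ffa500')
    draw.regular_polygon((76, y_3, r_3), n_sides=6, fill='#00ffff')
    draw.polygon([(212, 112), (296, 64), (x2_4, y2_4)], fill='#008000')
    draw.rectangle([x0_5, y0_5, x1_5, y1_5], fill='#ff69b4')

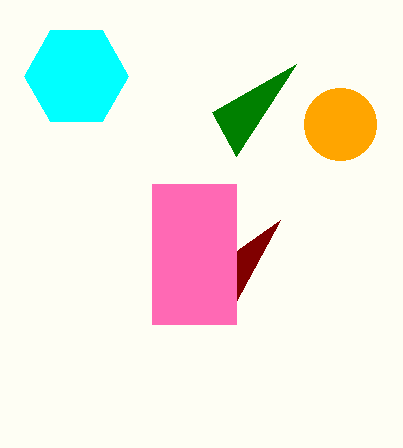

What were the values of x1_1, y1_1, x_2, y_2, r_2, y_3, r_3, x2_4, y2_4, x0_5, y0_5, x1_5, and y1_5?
x1_1 = 280; y1_1 = 220; x_2 = 340; y_2 = 124; r_2 = 36; y_3 = 76; r_3 = 52; x2_4 = 236; y2_4 = 156; x0_5 = 152; y0_5 = 184; x1_5 = 236; y1_5 = 324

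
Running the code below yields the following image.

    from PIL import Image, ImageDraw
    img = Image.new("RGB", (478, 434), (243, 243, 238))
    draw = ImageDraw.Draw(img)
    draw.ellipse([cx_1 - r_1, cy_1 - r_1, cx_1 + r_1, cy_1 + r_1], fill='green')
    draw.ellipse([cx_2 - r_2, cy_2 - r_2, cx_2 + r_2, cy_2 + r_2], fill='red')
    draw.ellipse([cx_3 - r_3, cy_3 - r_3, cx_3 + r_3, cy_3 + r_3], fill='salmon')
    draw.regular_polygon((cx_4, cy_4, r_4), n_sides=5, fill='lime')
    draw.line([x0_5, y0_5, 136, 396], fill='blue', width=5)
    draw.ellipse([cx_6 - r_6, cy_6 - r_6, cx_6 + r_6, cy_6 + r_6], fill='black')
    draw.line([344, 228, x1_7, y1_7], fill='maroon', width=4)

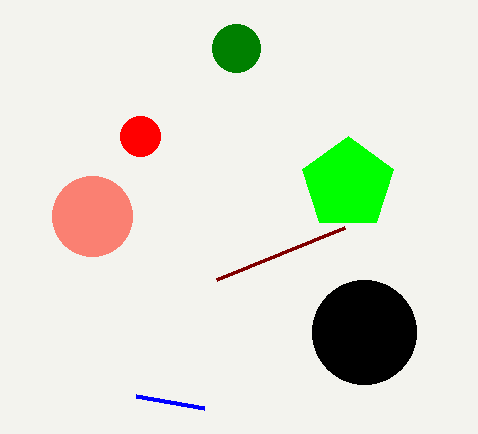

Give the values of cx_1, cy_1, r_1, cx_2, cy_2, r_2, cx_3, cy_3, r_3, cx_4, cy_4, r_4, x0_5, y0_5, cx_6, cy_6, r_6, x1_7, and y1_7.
cx_1 = 236; cy_1 = 48; r_1 = 24; cx_2 = 140; cy_2 = 136; r_2 = 20; cx_3 = 92; cy_3 = 216; r_3 = 40; cx_4 = 348; cy_4 = 184; r_4 = 48; x0_5 = 204; y0_5 = 408; cx_6 = 364; cy_6 = 332; r_6 = 52; x1_7 = 216; y1_7 = 280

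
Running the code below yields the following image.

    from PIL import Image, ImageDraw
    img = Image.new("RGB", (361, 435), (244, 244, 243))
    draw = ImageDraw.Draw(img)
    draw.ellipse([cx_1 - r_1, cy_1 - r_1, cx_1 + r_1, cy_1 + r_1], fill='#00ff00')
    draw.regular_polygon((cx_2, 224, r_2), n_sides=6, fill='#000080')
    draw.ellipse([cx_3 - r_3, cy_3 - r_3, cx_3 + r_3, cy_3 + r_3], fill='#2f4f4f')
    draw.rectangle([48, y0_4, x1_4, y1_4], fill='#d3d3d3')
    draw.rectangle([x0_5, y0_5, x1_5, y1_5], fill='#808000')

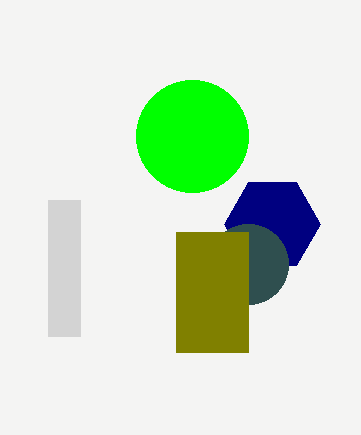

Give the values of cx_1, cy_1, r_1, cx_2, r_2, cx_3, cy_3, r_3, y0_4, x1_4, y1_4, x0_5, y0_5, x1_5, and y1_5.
cx_1 = 192; cy_1 = 136; r_1 = 56; cx_2 = 272; r_2 = 48; cx_3 = 248; cy_3 = 264; r_3 = 40; y0_4 = 200; x1_4 = 80; y1_4 = 336; x0_5 = 176; y0_5 = 232; x1_5 = 248; y1_5 = 352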